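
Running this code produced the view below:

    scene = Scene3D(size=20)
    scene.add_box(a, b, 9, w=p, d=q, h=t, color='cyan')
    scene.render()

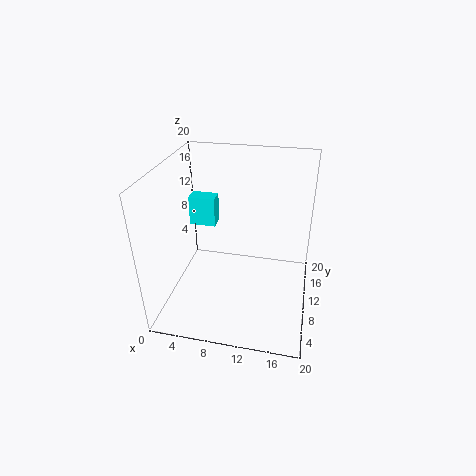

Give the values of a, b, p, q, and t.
a = 1.5; b = 14; p = 4; q = 2.5; t = 4.5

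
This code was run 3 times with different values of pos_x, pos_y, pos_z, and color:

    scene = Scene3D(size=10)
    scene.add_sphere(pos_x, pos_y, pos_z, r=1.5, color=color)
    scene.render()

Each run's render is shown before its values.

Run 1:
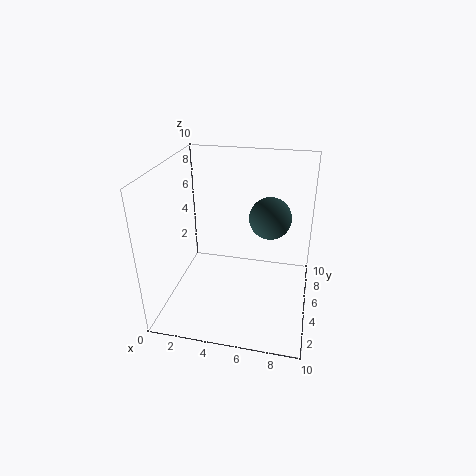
pos_x = 7, pos_y = 6.5, pos_z = 6, color = 'darkslategray'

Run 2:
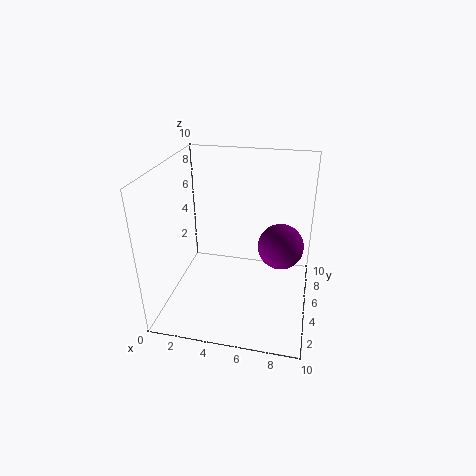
pos_x = 8, pos_y = 4.5, pos_z = 5, color = 'purple'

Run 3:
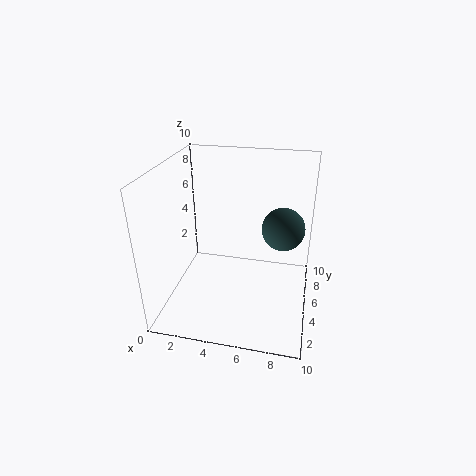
pos_x = 8, pos_y = 6, pos_z = 5.5, color = 'darkslategray'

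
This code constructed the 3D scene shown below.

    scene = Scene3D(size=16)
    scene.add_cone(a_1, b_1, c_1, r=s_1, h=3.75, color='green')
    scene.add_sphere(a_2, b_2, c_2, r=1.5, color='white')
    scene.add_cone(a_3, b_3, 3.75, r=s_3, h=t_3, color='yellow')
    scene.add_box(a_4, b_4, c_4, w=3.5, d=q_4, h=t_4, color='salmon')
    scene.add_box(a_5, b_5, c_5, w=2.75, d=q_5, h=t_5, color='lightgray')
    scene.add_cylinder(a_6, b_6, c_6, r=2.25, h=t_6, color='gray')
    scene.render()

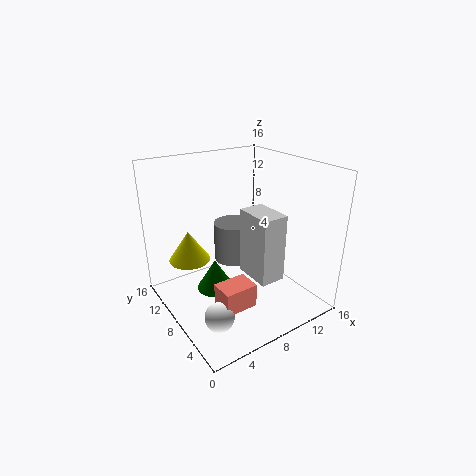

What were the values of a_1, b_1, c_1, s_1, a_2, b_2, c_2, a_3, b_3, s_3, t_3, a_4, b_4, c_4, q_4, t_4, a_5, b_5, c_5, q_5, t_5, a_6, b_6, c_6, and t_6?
a_1 = 6.5; b_1 = 10.75; c_1 = 0.5; s_1 = 2.25; a_2 = 2.75; b_2 = 3.5; c_2 = 2.5; a_3 = 4.5; b_3 = 13.5; s_3 = 2.5; t_3 = 3.75; a_4 = 3.25; b_4 = 2.75; c_4 = 2.75; q_4 = 2.5; t_4 = 2.5; a_5 = 7.75; b_5 = 3; c_5 = 4.5; q_5 = 4.25; t_5 = 7.25; a_6 = 9.25; b_6 = 11; c_6 = 3.75; t_6 = 4.75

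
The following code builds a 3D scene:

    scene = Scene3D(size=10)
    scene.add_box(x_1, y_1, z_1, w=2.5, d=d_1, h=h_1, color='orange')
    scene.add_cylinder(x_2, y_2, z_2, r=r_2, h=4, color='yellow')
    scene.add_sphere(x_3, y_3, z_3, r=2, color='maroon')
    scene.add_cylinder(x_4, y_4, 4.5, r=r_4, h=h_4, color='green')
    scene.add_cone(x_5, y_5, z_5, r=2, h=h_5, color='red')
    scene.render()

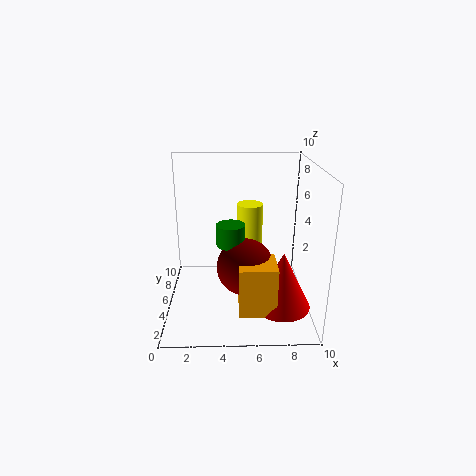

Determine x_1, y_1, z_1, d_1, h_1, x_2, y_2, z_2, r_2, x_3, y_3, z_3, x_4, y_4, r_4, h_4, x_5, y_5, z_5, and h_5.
x_1 = 5, y_1 = 2, z_1 = 0.5, d_1 = 2.5, h_1 = 3.5, x_2 = 6, y_2 = 8, z_2 = 2.5, r_2 = 1, x_3 = 5.5, y_3 = 4.5, z_3 = 3, x_4 = 4.5, y_4 = 5, r_4 = 1, h_4 = 1.5, x_5 = 8, y_5 = 3.5, z_5 = 0.5, h_5 = 4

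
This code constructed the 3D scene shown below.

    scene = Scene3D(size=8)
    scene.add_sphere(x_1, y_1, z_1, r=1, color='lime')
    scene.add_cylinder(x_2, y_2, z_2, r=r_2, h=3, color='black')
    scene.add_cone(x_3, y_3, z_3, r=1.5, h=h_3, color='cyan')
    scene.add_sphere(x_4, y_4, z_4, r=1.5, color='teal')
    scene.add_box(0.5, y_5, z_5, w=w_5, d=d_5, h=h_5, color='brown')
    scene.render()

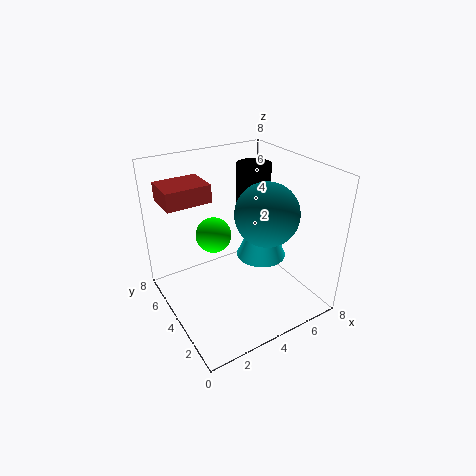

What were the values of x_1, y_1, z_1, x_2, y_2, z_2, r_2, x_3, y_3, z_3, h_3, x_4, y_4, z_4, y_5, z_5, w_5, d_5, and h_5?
x_1 = 3, y_1 = 5, z_1 = 4, x_2 = 6, y_2 = 5.5, z_2 = 4.5, r_2 = 1, x_3 = 6, y_3 = 4.5, z_3 = 2, h_3 = 3.5, x_4 = 4, y_4 = 1.5, z_4 = 6.5, y_5 = 5, z_5 = 6, w_5 = 2.5, d_5 = 2, h_5 = 1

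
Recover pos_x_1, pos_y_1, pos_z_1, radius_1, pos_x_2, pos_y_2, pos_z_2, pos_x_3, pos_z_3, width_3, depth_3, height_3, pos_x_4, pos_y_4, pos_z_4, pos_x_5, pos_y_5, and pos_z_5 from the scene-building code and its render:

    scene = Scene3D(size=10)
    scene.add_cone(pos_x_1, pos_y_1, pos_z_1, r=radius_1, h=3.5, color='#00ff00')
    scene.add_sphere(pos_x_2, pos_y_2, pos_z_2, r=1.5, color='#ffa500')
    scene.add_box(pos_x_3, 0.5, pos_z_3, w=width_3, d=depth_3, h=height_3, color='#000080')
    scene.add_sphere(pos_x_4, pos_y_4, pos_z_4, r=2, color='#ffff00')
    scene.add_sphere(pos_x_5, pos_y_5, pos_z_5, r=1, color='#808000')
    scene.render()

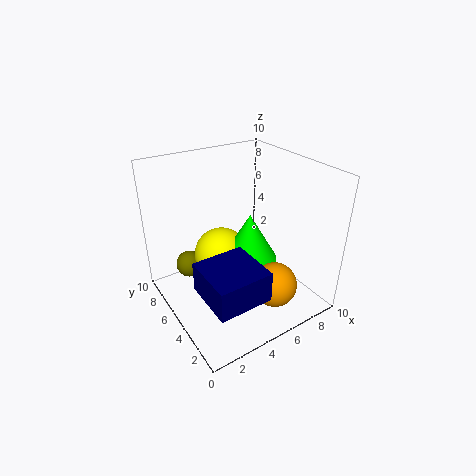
pos_x_1 = 6, pos_y_1 = 5, pos_z_1 = 3, radius_1 = 2, pos_x_2 = 6, pos_y_2 = 2, pos_z_2 = 2.5, pos_x_3 = 1, pos_z_3 = 3, width_3 = 3.5, depth_3 = 3.5, height_3 = 2, pos_x_4 = 4.5, pos_y_4 = 6.5, pos_z_4 = 3, pos_x_5 = 2.5, pos_y_5 = 8, pos_z_5 = 2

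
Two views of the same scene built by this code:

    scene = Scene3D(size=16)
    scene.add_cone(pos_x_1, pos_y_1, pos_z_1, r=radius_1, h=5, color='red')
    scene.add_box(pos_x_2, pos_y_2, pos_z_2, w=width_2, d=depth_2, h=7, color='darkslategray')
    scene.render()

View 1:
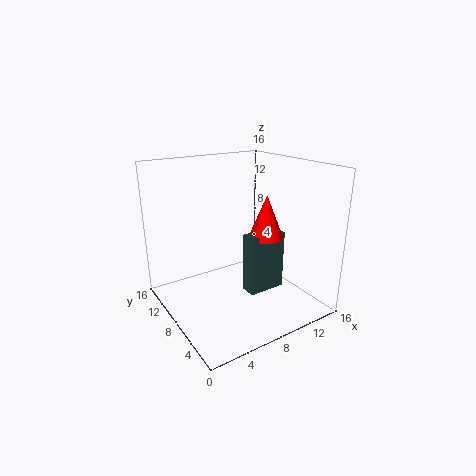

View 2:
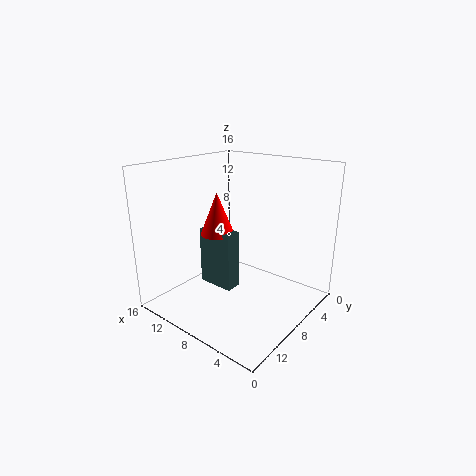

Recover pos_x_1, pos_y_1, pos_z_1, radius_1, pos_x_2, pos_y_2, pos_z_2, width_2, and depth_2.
pos_x_1 = 11.5, pos_y_1 = 7.5, pos_z_1 = 7.5, radius_1 = 2, pos_x_2 = 9, pos_y_2 = 6.5, pos_z_2 = 1, width_2 = 4.5, depth_2 = 2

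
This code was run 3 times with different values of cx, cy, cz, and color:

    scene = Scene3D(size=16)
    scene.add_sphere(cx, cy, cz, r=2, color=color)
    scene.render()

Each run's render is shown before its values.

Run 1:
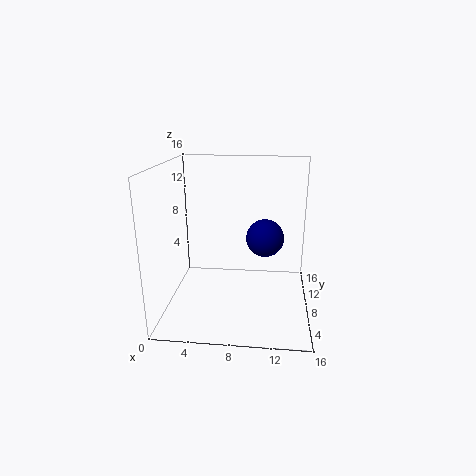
cx = 11; cy = 7; cz = 8.5; color = 'navy'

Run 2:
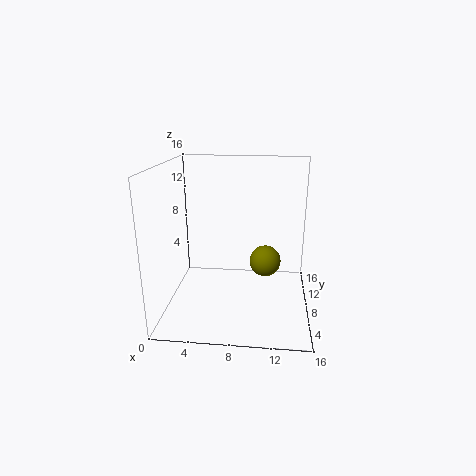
cx = 11; cy = 13; cz = 3; color = 'olive'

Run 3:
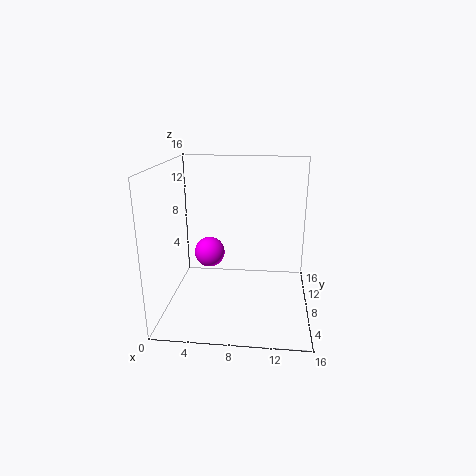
cx = 3.5; cy = 14; cz = 3.5; color = 'magenta'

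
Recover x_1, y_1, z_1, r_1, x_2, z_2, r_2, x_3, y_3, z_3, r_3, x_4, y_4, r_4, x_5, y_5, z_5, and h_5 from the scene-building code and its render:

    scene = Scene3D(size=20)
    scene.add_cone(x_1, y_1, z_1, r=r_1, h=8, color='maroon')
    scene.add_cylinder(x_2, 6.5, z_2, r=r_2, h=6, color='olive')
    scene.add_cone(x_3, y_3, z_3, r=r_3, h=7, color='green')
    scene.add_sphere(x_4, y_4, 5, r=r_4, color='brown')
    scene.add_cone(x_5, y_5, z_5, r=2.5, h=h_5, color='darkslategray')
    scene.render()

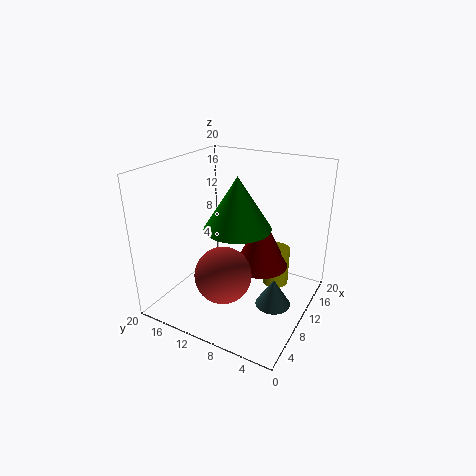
x_1 = 13.5
y_1 = 8
z_1 = 4.5
r_1 = 4
x_2 = 16
z_2 = 0.5
r_2 = 2
x_3 = 9
y_3 = 9.5
z_3 = 12
r_3 = 4.5
x_4 = 7.5
y_4 = 11
r_4 = 4
x_5 = 10.5
y_5 = 4.5
z_5 = 0.5
h_5 = 4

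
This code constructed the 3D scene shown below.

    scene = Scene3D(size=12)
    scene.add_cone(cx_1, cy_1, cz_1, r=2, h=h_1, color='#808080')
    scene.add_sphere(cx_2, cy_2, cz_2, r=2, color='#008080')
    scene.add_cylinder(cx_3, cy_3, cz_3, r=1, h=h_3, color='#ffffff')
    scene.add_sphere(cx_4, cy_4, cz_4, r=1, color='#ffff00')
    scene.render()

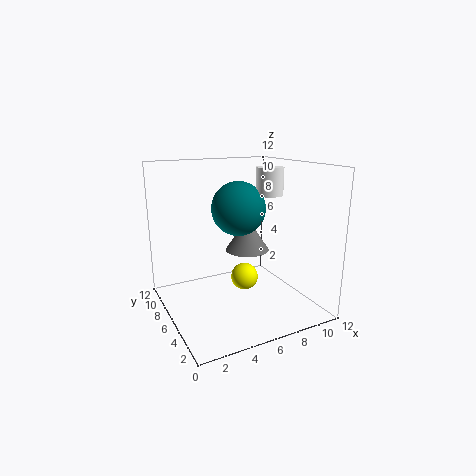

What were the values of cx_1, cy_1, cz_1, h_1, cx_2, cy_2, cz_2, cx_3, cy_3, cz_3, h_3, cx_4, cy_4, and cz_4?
cx_1 = 8; cy_1 = 8; cz_1 = 4; h_1 = 3; cx_2 = 5; cy_2 = 4; cz_2 = 9; cx_3 = 7; cy_3 = 3; cz_3 = 10; h_3 = 2; cx_4 = 5; cy_4 = 3; cz_4 = 4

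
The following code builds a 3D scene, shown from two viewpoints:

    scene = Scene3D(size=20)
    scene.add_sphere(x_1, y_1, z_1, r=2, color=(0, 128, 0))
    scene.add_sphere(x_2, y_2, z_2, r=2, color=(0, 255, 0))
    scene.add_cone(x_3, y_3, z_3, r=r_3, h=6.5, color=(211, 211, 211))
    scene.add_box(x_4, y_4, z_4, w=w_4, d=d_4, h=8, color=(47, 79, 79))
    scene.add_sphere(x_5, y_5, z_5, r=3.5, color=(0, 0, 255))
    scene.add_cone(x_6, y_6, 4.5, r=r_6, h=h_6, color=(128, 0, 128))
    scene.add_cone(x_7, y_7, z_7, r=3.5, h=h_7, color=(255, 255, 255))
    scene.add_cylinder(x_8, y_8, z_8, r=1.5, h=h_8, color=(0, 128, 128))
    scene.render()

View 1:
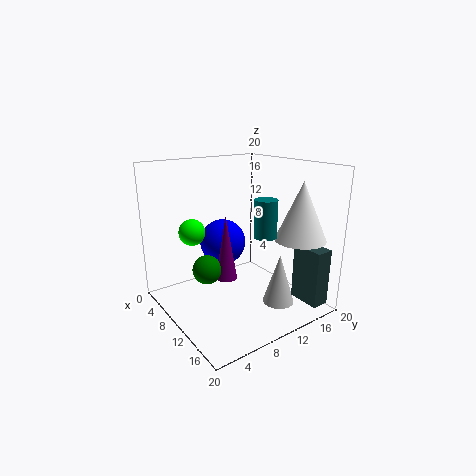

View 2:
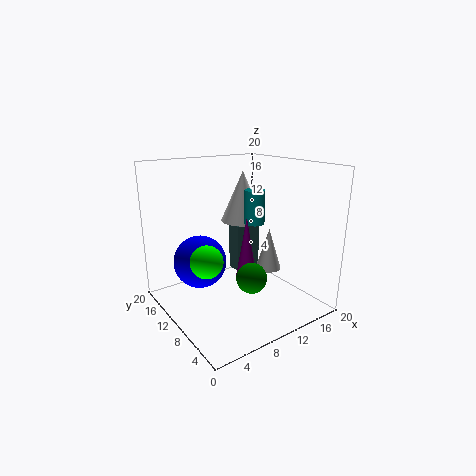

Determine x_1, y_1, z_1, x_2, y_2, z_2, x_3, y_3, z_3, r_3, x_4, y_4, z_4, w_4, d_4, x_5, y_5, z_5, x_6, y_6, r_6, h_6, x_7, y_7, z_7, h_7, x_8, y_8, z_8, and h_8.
x_1 = 9; y_1 = 5.5; z_1 = 6; x_2 = 3; y_2 = 6.5; z_2 = 9.5; x_3 = 17; y_3 = 11.5; z_3 = 3; r_3 = 2; x_4 = 14.5; y_4 = 16.5; z_4 = 1; w_4 = 4.5; d_4 = 2.5; x_5 = 4.5; y_5 = 11; z_5 = 7.5; x_6 = 10; y_6 = 8; r_6 = 1.5; h_6 = 9; x_7 = 15.5; y_7 = 16.5; z_7 = 10; h_7 = 8; x_8 = 14; y_8 = 11.5; z_8 = 11; h_8 = 5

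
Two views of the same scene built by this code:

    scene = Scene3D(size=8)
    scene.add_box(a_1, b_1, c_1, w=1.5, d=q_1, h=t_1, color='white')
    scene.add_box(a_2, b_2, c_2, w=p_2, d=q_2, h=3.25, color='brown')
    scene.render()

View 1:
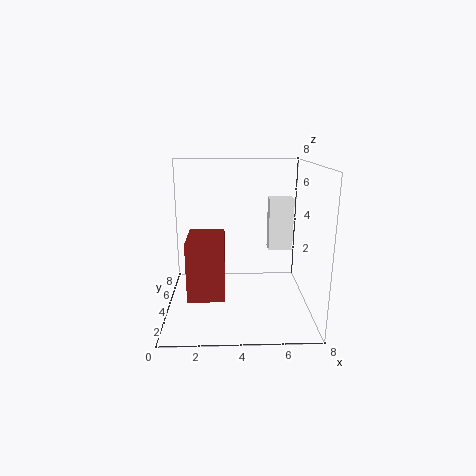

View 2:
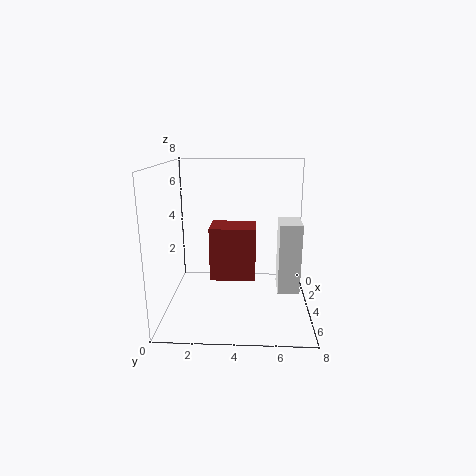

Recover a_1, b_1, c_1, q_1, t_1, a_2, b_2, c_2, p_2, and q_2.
a_1 = 6, b_1 = 6, c_1 = 2.5, q_1 = 1, t_1 = 3.25, a_2 = 1.25, b_2 = 2.25, c_2 = 1, p_2 = 2, q_2 = 2.75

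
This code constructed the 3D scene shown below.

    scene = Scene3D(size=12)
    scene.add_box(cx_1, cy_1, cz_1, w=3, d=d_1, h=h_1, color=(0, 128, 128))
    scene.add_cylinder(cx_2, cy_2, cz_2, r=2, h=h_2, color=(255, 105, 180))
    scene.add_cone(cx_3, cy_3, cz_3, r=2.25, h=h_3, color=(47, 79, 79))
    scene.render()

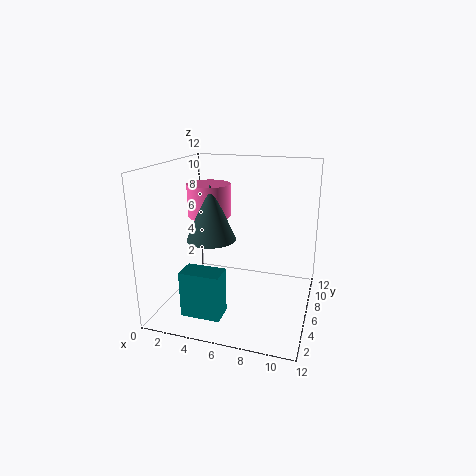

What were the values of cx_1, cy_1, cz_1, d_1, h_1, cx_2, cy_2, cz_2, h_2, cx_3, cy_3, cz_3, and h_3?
cx_1 = 3.25, cy_1 = 0.5, cz_1 = 1.5, d_1 = 1.75, h_1 = 3.5, cx_2 = 2.25, cy_2 = 9, cz_2 = 6.75, h_2 = 3, cx_3 = 3, cy_3 = 7.5, cz_3 = 5, h_3 = 5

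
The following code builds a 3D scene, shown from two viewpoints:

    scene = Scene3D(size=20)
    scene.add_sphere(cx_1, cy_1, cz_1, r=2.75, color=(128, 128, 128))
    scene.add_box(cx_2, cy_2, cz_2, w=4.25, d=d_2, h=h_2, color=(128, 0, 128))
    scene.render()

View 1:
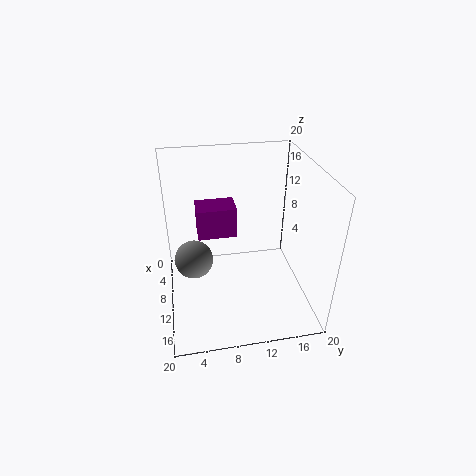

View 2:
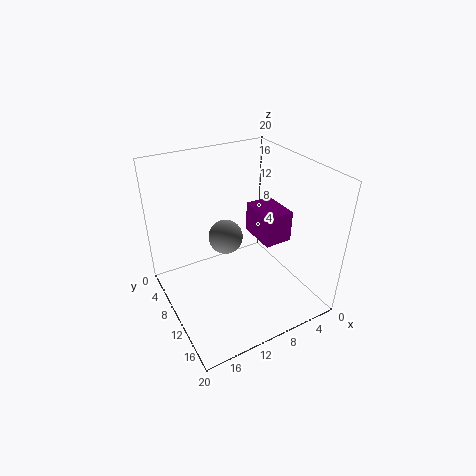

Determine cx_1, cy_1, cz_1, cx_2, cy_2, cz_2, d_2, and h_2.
cx_1 = 8.75, cy_1 = 3.75, cz_1 = 6.25, cx_2 = 1.25, cy_2 = 4.75, cz_2 = 7.25, d_2 = 6, h_2 = 4.75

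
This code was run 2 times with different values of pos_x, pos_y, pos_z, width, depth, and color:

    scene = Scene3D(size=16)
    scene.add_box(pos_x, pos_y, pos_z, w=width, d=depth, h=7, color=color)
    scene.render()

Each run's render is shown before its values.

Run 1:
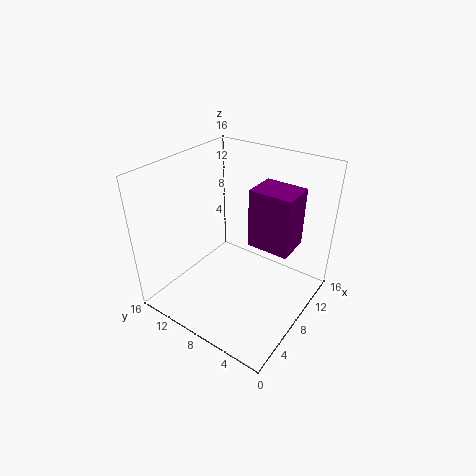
pos_x = 10; pos_y = 3; pos_z = 6; width = 4; depth = 5; color = 'purple'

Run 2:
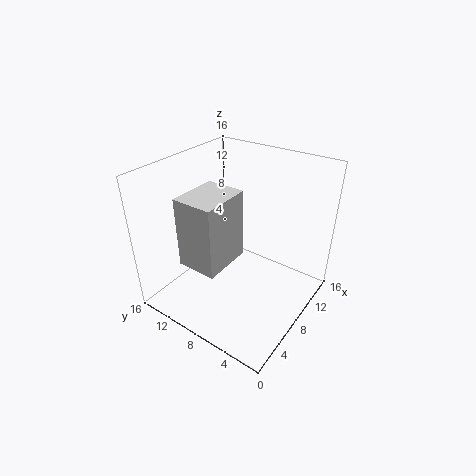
pos_x = 1; pos_y = 6; pos_z = 8; width = 5; depth = 4; color = 'lightgray'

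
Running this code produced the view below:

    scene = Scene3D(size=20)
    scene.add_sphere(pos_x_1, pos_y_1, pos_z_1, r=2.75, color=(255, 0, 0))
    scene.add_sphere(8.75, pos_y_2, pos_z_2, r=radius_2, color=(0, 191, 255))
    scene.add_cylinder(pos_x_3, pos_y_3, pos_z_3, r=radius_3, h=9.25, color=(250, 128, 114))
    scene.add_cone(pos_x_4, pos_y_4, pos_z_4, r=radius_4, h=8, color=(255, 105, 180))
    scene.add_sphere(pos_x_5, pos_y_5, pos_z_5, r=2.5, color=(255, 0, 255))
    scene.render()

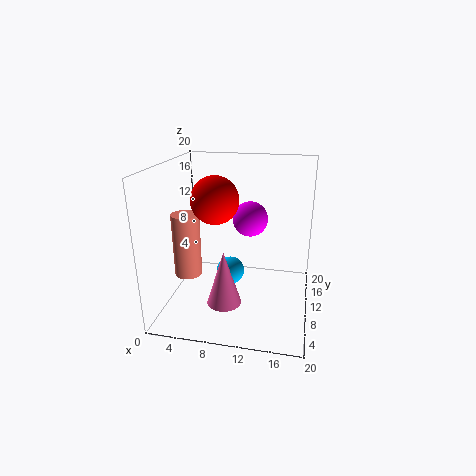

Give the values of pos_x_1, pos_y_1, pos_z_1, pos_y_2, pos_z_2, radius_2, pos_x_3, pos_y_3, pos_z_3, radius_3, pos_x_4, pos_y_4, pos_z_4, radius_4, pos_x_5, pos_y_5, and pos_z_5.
pos_x_1 = 8.75
pos_y_1 = 3.5
pos_z_1 = 17.25
pos_y_2 = 10.5
pos_z_2 = 4.5
radius_2 = 2
pos_x_3 = 2.5
pos_y_3 = 9.75
pos_z_3 = 3.75
radius_3 = 2
pos_x_4 = 8.25
pos_y_4 = 8.5
pos_z_4 = 0.25
radius_4 = 2.5
pos_x_5 = 11.25
pos_y_5 = 12.5
pos_z_5 = 12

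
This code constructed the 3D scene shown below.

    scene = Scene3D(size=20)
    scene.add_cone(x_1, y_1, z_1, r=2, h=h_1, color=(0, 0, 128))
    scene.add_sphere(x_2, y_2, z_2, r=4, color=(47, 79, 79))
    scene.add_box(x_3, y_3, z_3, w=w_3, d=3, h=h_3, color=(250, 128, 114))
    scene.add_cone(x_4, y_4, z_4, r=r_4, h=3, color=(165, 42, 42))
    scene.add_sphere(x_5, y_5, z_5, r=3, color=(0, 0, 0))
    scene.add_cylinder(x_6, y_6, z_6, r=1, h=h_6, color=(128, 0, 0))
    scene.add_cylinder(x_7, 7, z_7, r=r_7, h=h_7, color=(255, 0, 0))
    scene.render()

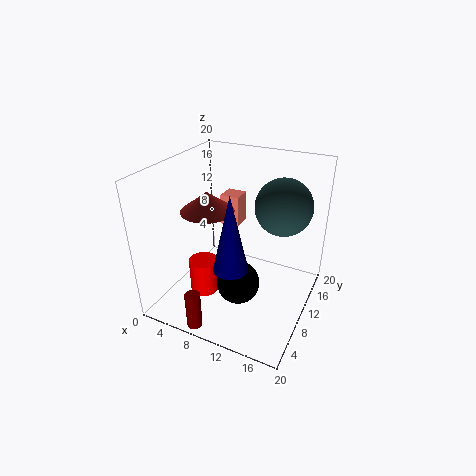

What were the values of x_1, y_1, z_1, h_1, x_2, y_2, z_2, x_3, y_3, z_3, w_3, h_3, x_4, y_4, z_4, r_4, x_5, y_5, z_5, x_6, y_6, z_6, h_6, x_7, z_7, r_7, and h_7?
x_1 = 13; y_1 = 2; z_1 = 11; h_1 = 9; x_2 = 15; y_2 = 14; z_2 = 14; x_3 = 4; y_3 = 16; z_3 = 8; w_3 = 3; h_3 = 5; x_4 = 4; y_4 = 12; z_4 = 12; r_4 = 4; x_5 = 11; y_5 = 8; z_5 = 4; x_6 = 8; y_6 = 1; z_6 = 1; h_6 = 5; x_7 = 6; z_7 = 2; r_7 = 2; h_7 = 5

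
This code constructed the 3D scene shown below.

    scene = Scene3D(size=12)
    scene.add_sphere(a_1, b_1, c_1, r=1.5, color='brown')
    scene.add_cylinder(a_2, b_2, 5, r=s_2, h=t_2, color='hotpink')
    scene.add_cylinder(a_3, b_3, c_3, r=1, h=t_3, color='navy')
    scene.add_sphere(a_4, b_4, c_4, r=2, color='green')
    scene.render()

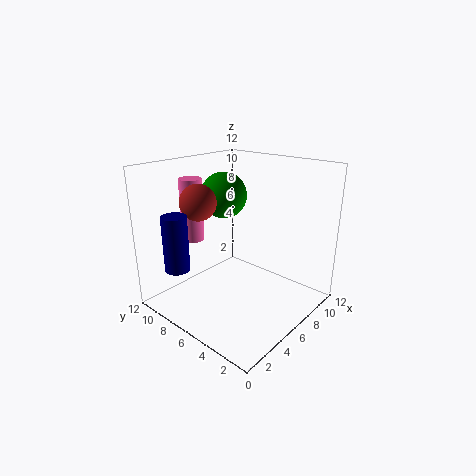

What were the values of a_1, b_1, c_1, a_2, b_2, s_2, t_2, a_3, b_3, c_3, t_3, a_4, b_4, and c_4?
a_1 = 4, b_1 = 8.5, c_1 = 9, a_2 = 5, b_2 = 10.5, s_2 = 1, t_2 = 5.5, a_3 = 1.5, b_3 = 8.5, c_3 = 4, t_3 = 4.5, a_4 = 7, b_4 = 8.5, c_4 = 9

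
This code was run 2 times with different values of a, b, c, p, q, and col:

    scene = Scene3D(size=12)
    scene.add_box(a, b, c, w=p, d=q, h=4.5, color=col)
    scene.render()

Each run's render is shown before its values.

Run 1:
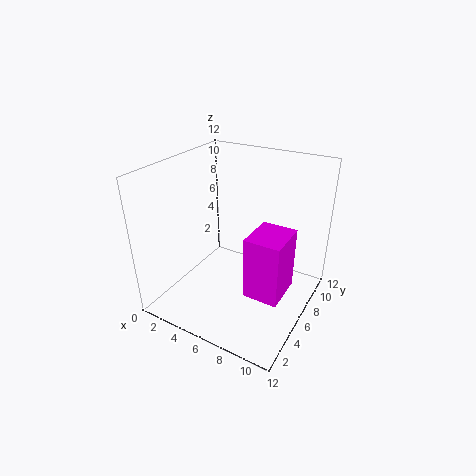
a = 9, b = 1.5, c = 4.5, p = 2.5, q = 3, col = 'magenta'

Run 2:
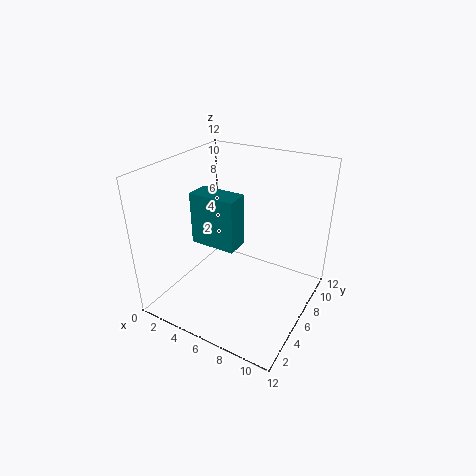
a = 2, b = 5, c = 5, p = 4, q = 2, col = 'teal'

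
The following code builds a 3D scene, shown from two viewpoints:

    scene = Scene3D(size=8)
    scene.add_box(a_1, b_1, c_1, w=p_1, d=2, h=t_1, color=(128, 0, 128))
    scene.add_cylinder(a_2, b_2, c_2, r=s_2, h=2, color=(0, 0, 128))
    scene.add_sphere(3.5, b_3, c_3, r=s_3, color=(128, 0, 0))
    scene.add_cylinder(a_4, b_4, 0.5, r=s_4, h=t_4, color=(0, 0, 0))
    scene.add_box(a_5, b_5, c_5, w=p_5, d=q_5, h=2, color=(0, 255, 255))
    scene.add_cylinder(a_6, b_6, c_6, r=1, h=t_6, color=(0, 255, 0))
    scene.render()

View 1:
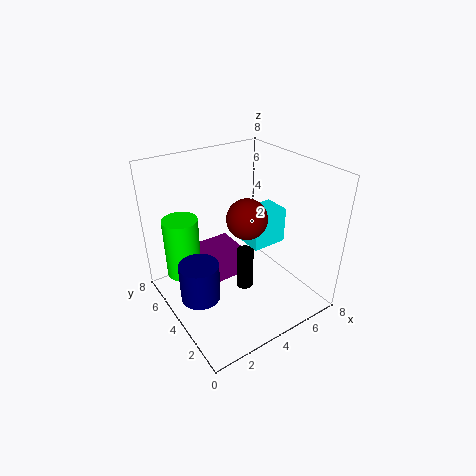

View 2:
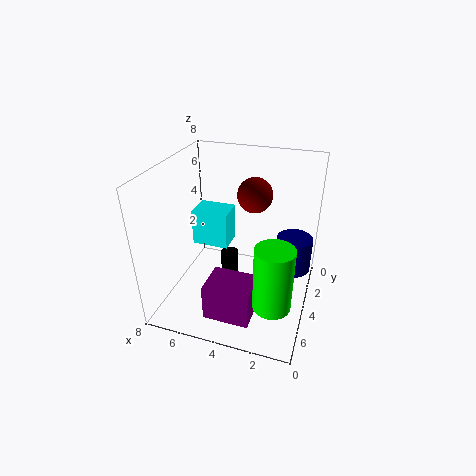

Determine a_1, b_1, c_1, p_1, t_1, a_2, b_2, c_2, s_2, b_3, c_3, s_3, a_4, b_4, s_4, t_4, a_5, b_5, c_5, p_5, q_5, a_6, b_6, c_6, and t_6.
a_1 = 2.5
b_1 = 5
c_1 = 0.5
p_1 = 2.5
t_1 = 2
a_2 = 1
b_2 = 3
c_2 = 2
s_2 = 1
b_3 = 2.5
c_3 = 6
s_3 = 1
a_4 = 4.5
b_4 = 4
s_4 = 0.5
t_4 = 2.5
a_5 = 4.5
b_5 = 3
c_5 = 3.5
p_5 = 2
q_5 = 1.5
a_6 = 1.5
b_6 = 6
c_6 = 1.5
t_6 = 3.5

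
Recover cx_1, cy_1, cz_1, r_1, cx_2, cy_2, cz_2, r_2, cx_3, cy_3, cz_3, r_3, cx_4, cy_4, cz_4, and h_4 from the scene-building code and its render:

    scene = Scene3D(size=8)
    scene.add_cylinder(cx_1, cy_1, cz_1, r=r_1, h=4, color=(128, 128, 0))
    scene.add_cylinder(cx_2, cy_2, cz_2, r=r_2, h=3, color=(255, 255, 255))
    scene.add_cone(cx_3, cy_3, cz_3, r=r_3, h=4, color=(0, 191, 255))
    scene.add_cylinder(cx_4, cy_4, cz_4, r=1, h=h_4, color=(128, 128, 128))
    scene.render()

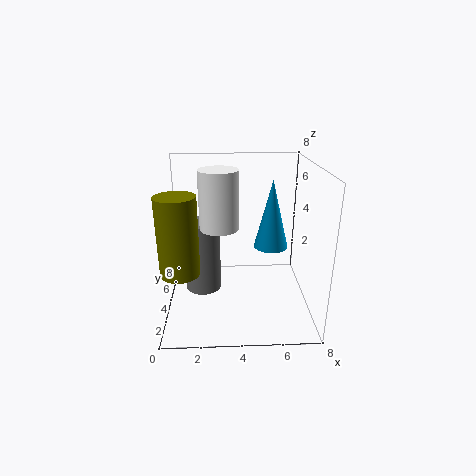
cx_1 = 1; cy_1 = 2; cz_1 = 3; r_1 = 1; cx_2 = 3; cy_2 = 3; cz_2 = 5; r_2 = 1; cx_3 = 6; cy_3 = 5; cz_3 = 3; r_3 = 1; cx_4 = 2; cy_4 = 4; cz_4 = 1; h_4 = 4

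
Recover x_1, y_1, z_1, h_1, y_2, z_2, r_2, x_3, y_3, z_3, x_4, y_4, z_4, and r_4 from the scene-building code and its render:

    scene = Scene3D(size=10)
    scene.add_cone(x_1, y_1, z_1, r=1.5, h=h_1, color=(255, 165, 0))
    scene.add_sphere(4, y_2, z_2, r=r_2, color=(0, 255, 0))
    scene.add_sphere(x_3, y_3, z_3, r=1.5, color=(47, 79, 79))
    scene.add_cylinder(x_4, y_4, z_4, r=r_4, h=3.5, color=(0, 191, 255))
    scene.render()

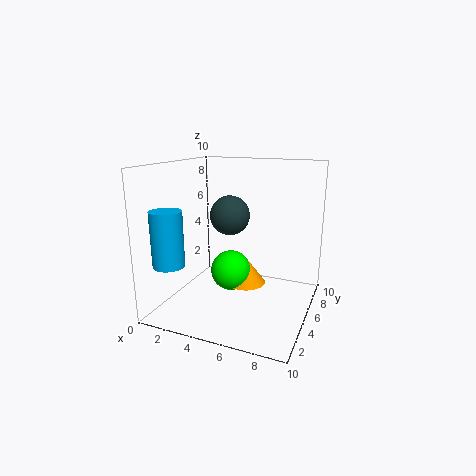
x_1 = 5, y_1 = 6.5, z_1 = 1, h_1 = 2, y_2 = 6, z_2 = 2, r_2 = 1.5, x_3 = 3.5, y_3 = 7, z_3 = 6, x_4 = 2, y_4 = 1, z_4 = 4, r_4 = 1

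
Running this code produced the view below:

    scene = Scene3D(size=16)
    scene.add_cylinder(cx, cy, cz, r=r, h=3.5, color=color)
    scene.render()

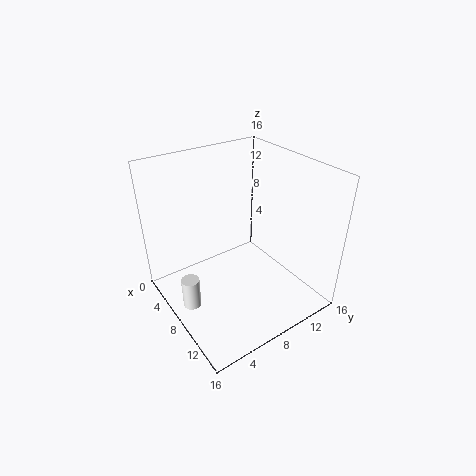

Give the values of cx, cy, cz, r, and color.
cx = 7.5
cy = 2
cz = 1
r = 1
color = 'white'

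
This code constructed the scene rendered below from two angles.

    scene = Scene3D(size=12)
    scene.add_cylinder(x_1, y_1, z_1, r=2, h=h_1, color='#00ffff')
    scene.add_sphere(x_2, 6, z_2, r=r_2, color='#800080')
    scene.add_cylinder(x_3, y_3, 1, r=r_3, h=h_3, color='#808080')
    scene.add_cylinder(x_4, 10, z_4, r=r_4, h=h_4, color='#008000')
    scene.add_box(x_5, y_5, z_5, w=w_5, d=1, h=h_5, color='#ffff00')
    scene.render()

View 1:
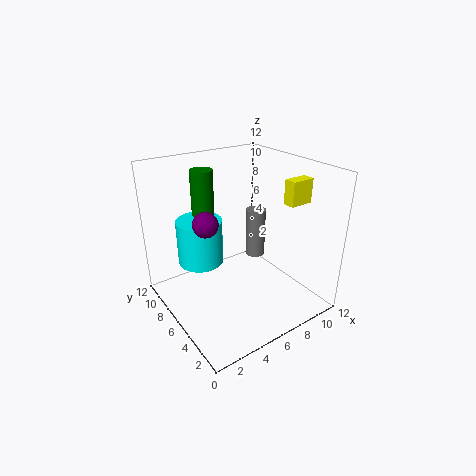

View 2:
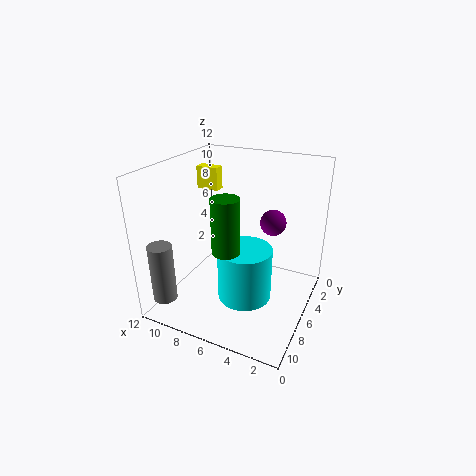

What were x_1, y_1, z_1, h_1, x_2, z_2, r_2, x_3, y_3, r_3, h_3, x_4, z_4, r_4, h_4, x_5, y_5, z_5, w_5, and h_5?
x_1 = 4, y_1 = 9, z_1 = 3, h_1 = 4, x_2 = 3, z_2 = 8, r_2 = 1, x_3 = 11, y_3 = 10, r_3 = 1, h_3 = 5, x_4 = 5, z_4 = 7, r_4 = 1, h_4 = 4, x_5 = 9, y_5 = 3, z_5 = 9, w_5 = 2, h_5 = 2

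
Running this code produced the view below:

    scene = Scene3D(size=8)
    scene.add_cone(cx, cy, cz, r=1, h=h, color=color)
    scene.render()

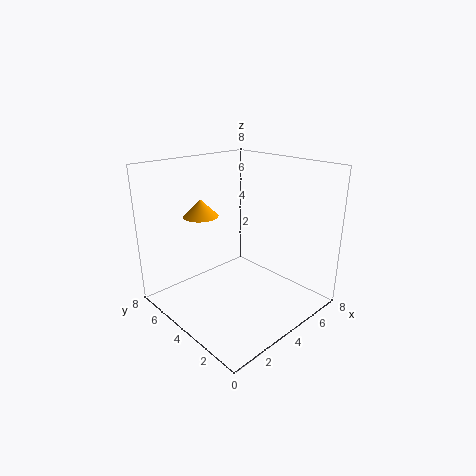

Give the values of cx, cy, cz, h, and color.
cx = 3, cy = 6, cz = 5, h = 1, color = 'orange'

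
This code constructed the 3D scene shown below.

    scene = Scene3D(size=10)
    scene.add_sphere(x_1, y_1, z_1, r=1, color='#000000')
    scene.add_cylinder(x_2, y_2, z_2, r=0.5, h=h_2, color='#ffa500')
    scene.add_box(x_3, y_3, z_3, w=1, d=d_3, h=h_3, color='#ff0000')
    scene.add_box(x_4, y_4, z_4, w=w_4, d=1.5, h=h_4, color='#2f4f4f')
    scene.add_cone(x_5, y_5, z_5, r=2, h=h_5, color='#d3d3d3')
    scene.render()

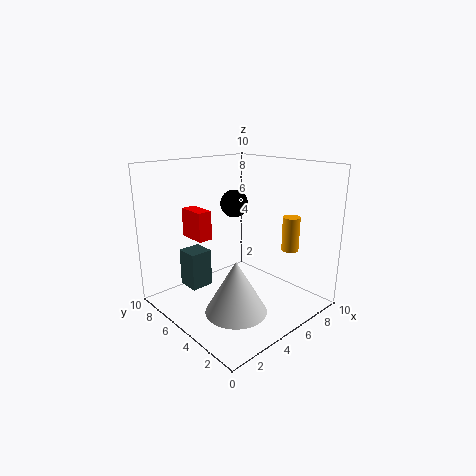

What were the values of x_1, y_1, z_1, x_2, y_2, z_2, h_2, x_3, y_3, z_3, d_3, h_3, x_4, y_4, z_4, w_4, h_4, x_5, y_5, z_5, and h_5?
x_1 = 6
y_1 = 6.5
z_1 = 7
x_2 = 5
y_2 = 0.5
z_2 = 5.5
h_2 = 2
x_3 = 2.5
y_3 = 6
z_3 = 5
d_3 = 2
h_3 = 2
x_4 = 1.5
y_4 = 5.5
z_4 = 2
w_4 = 1.5
h_4 = 2.5
x_5 = 3
y_5 = 3
z_5 = 1
h_5 = 3.5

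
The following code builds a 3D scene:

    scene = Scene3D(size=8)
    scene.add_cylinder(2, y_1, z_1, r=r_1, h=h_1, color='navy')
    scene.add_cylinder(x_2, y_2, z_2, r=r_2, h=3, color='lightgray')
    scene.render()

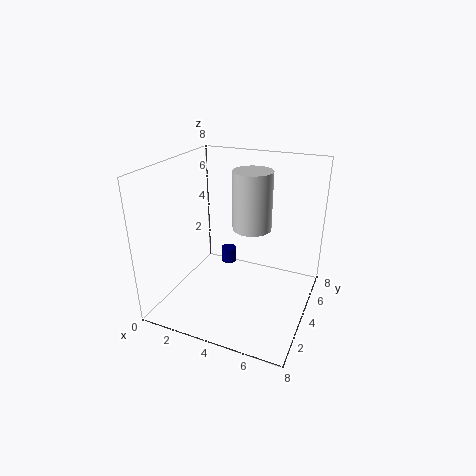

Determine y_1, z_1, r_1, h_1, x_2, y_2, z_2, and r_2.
y_1 = 7
z_1 = 0.5
r_1 = 0.5
h_1 = 1
x_2 = 5
y_2 = 3.5
z_2 = 5
r_2 = 1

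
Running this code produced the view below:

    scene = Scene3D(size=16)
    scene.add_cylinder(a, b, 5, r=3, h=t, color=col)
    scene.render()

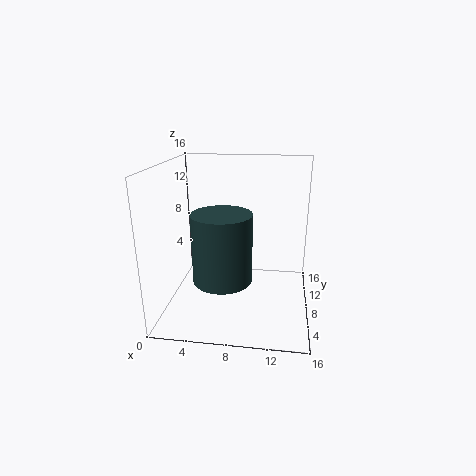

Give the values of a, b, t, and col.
a = 7
b = 4
t = 7
col = 'darkslategray'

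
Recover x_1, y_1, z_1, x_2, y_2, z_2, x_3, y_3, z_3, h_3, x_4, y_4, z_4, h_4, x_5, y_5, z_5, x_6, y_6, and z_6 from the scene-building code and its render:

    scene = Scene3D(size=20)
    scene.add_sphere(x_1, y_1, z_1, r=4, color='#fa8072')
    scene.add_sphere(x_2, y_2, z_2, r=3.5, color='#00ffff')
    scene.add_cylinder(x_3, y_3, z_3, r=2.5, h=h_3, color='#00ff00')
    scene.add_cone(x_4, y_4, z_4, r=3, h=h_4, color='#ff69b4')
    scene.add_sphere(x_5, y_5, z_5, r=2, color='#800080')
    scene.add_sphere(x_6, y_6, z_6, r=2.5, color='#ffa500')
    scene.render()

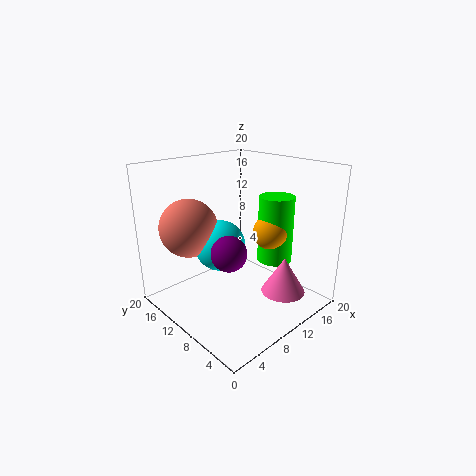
x_1 = 5, y_1 = 14.5, z_1 = 11.5, x_2 = 8, y_2 = 11.5, z_2 = 9, x_3 = 15, y_3 = 7.5, z_3 = 6, h_3 = 9.5, x_4 = 13, y_4 = 4, z_4 = 3, h_4 = 5, x_5 = 3, y_5 = 4, z_5 = 12, x_6 = 14, y_6 = 7.5, z_6 = 10.5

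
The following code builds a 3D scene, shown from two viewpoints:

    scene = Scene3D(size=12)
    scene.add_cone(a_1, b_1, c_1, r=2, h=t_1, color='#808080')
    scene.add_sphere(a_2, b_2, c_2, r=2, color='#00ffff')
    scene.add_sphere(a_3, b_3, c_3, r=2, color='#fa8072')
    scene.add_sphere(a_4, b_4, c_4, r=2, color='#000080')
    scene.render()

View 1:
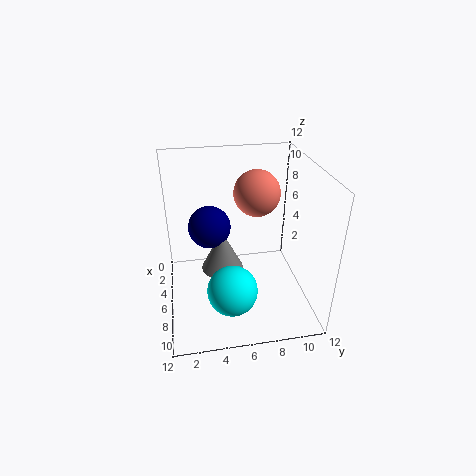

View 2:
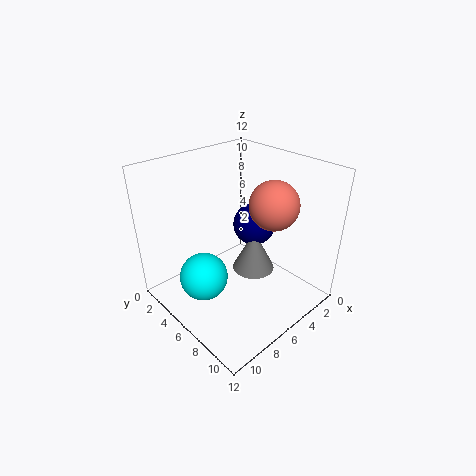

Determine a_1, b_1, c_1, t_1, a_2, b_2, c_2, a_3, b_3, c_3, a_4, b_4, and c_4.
a_1 = 3; b_1 = 5; c_1 = 1; t_1 = 4; a_2 = 9; b_2 = 5; c_2 = 3; a_3 = 4; b_3 = 8; c_3 = 9; a_4 = 2; b_4 = 4; c_4 = 5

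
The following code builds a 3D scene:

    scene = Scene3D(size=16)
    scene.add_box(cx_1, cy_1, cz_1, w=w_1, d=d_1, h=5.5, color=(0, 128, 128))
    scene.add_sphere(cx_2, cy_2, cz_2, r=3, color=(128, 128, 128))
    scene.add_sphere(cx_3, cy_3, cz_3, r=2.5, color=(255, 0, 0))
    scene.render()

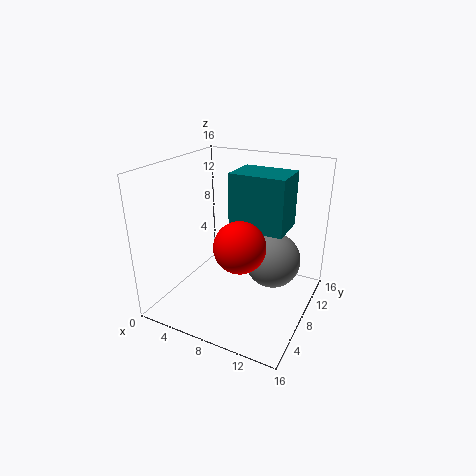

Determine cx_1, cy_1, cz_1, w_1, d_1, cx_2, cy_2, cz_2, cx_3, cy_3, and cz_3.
cx_1 = 8.5
cy_1 = 5
cz_1 = 10.5
w_1 = 5.5
d_1 = 4
cx_2 = 12
cy_2 = 8.5
cz_2 = 6
cx_3 = 10.5
cy_3 = 3.5
cz_3 = 9.5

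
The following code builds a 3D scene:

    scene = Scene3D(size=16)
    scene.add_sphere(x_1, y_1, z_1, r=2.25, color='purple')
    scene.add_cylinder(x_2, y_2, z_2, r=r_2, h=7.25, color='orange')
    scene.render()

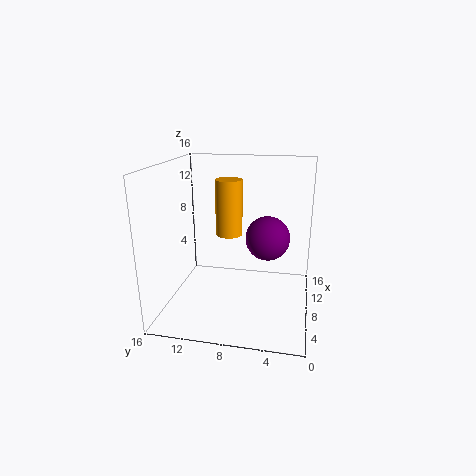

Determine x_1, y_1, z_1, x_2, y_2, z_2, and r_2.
x_1 = 6, y_1 = 4.5, z_1 = 9, x_2 = 14.25, y_2 = 10.5, z_2 = 6, r_2 = 1.75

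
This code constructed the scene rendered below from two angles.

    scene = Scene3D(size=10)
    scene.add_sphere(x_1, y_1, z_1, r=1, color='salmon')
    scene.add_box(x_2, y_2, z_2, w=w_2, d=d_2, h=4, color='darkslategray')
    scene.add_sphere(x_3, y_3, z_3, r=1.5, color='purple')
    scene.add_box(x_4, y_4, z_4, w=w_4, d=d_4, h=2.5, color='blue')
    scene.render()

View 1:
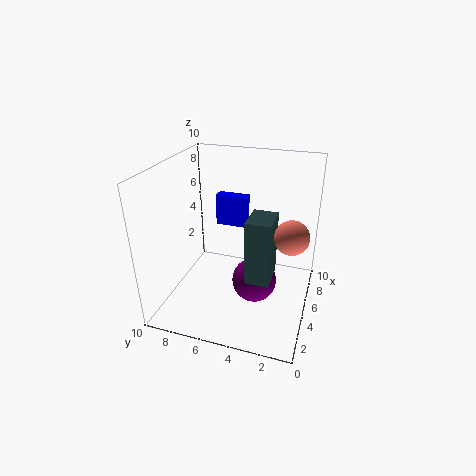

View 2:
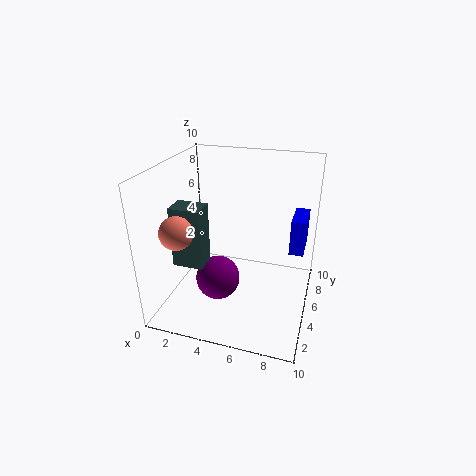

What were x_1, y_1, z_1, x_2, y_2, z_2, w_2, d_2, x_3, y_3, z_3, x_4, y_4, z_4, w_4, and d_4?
x_1 = 2.5, y_1 = 1, z_1 = 7, x_2 = 1.5, y_2 = 2, z_2 = 4, w_2 = 2, d_2 = 1.5, x_3 = 4, y_3 = 3.5, z_3 = 2.5, x_4 = 8.5, y_4 = 5.5, z_4 = 4, w_4 = 1, d_4 = 2.5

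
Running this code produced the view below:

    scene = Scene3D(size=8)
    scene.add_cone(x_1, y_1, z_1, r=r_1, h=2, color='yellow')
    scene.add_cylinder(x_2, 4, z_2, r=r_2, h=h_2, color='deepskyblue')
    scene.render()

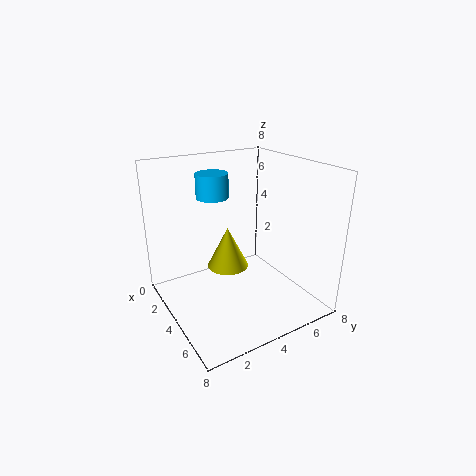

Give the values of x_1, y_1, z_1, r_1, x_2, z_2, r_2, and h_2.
x_1 = 5.5; y_1 = 2.5; z_1 = 3.5; r_1 = 1; x_2 = 1; z_2 = 5.5; r_2 = 1; h_2 = 1.5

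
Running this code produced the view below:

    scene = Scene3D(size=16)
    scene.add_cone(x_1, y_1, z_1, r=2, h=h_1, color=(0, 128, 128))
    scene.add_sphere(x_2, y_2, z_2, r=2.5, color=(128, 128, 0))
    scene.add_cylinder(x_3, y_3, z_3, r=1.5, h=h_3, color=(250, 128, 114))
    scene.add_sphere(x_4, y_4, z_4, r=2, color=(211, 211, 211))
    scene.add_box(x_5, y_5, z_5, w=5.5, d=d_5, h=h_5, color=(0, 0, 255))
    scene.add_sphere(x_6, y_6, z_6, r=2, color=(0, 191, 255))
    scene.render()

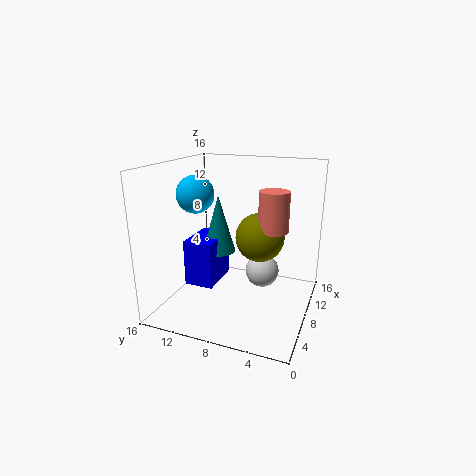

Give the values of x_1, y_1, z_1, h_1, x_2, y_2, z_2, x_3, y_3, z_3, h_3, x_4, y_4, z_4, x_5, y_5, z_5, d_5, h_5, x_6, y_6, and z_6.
x_1 = 10.5
y_1 = 11.5
z_1 = 5
h_1 = 7
x_2 = 6.5
y_2 = 5
z_2 = 9
x_3 = 6
y_3 = 3.5
z_3 = 10
h_3 = 4
x_4 = 11
y_4 = 6
z_4 = 3
x_5 = 7
y_5 = 11
z_5 = 1.5
d_5 = 3.5
h_5 = 5.5
x_6 = 6
y_6 = 12
z_6 = 13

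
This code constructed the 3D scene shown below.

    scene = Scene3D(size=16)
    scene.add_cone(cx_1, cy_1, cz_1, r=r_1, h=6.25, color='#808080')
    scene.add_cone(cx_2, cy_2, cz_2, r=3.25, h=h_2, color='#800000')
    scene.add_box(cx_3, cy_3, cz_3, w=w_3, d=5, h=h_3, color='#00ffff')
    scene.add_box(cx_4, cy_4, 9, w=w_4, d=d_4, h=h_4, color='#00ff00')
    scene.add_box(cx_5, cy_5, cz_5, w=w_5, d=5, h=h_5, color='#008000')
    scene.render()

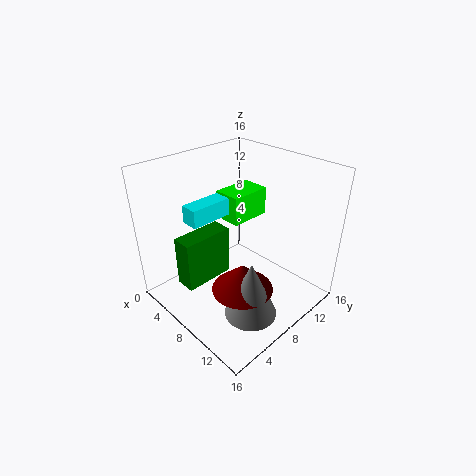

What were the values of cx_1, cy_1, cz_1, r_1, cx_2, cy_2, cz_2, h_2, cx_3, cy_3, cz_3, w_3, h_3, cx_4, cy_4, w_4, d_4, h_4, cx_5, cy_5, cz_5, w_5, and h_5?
cx_1 = 12.5
cy_1 = 5.5
cz_1 = 1.75
r_1 = 2.75
cx_2 = 11
cy_2 = 5.75
cz_2 = 4
h_2 = 3
cx_3 = 4
cy_3 = 3.75
cz_3 = 10
w_3 = 2
h_3 = 2
cx_4 = 4
cy_4 = 8.5
w_4 = 3.25
d_4 = 4.75
h_4 = 3.25
cx_5 = 7.5
cy_5 = 0.25
cz_5 = 6
w_5 = 2
h_5 = 5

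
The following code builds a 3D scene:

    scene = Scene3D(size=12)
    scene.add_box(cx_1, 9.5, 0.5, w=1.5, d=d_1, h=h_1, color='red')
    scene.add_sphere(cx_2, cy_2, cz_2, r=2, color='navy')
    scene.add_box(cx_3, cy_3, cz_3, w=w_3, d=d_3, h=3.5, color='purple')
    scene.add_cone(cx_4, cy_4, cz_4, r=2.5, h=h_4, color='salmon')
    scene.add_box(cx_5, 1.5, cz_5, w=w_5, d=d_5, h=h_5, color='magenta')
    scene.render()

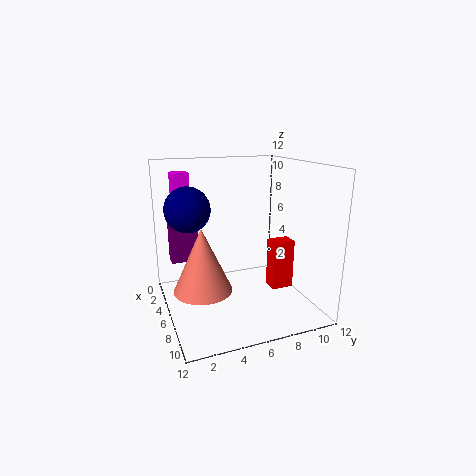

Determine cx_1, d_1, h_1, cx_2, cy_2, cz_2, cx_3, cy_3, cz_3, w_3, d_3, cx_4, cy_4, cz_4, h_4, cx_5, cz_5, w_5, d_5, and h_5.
cx_1 = 4.5
d_1 = 2
h_1 = 4.5
cx_2 = 3
cy_2 = 2.5
cz_2 = 8
cx_3 = 1
cy_3 = 1
cz_3 = 3
w_3 = 1.5
d_3 = 2.5
cx_4 = 5.5
cy_4 = 3
cz_4 = 1.5
h_4 = 5.5
cx_5 = 0.5
cz_5 = 8
w_5 = 1.5
d_5 = 1.5
h_5 = 3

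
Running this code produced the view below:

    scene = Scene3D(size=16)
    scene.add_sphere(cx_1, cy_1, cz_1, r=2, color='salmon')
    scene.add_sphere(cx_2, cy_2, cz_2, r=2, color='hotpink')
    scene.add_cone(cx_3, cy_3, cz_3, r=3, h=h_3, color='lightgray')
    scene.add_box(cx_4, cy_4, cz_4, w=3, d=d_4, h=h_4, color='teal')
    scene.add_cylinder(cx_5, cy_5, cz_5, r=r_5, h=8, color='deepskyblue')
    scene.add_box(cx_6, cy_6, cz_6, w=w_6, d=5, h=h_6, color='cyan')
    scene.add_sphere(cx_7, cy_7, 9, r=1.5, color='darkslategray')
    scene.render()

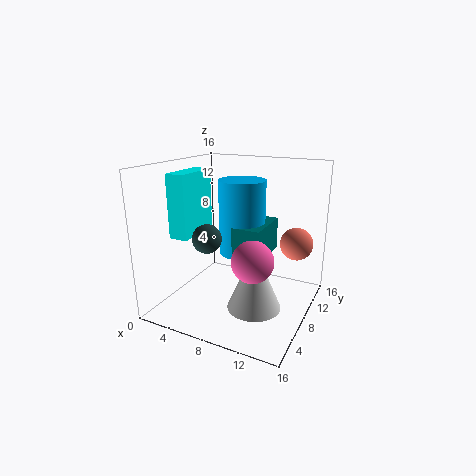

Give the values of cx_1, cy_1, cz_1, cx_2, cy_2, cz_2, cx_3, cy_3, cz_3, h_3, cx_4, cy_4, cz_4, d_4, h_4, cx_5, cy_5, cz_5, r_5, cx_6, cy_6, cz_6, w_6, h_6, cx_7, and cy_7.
cx_1 = 13, cy_1 = 14, cz_1 = 6, cx_2 = 12, cy_2 = 3, cz_2 = 8, cx_3 = 10.5, cy_3 = 7, cz_3 = 0.5, h_3 = 7, cx_4 = 8.5, cy_4 = 5.5, cz_4 = 6.5, d_4 = 5.5, h_4 = 3.5, cx_5 = 8.5, cy_5 = 8, cz_5 = 6.5, r_5 = 2.5, cx_6 = 3, cy_6 = 2.5, cz_6 = 9, w_6 = 2, h_6 = 6.5, cx_7 = 6.5, cy_7 = 4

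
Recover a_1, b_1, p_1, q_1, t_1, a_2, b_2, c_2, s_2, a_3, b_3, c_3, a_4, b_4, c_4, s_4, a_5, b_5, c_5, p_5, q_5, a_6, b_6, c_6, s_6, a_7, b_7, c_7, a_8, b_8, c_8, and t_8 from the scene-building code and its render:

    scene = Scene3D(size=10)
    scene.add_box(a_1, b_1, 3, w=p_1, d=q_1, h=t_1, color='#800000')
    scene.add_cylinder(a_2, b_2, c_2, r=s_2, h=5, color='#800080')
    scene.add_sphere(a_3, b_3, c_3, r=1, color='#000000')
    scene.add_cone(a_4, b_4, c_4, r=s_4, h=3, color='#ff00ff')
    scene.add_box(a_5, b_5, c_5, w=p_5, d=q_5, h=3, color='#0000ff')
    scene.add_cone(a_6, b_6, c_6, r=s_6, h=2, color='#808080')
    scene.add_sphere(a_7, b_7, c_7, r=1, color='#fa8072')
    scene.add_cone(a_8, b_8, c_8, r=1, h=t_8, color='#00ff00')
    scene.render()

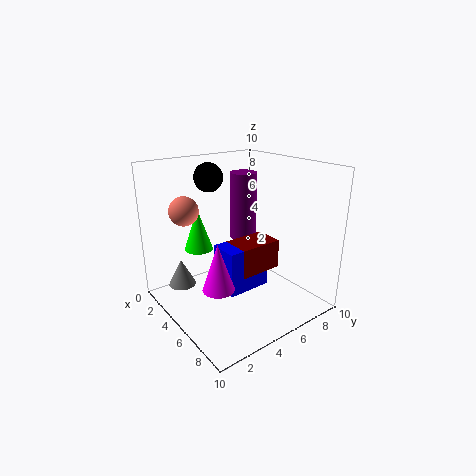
a_1 = 5
b_1 = 4
p_1 = 2
q_1 = 3
t_1 = 2
a_2 = 3
b_2 = 7
c_2 = 4
s_2 = 1
a_3 = 3
b_3 = 4
c_3 = 9
a_4 = 7
b_4 = 2
c_4 = 3
s_4 = 1
a_5 = 5
b_5 = 3
c_5 = 2
p_5 = 2
q_5 = 3
a_6 = 2
b_6 = 2
c_6 = 1
s_6 = 1
a_7 = 3
b_7 = 2
c_7 = 7
a_8 = 3
b_8 = 3
c_8 = 4
t_8 = 3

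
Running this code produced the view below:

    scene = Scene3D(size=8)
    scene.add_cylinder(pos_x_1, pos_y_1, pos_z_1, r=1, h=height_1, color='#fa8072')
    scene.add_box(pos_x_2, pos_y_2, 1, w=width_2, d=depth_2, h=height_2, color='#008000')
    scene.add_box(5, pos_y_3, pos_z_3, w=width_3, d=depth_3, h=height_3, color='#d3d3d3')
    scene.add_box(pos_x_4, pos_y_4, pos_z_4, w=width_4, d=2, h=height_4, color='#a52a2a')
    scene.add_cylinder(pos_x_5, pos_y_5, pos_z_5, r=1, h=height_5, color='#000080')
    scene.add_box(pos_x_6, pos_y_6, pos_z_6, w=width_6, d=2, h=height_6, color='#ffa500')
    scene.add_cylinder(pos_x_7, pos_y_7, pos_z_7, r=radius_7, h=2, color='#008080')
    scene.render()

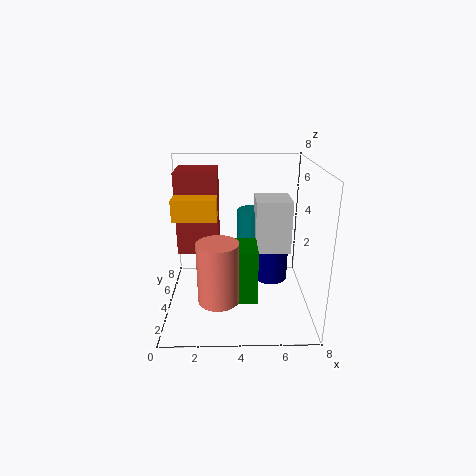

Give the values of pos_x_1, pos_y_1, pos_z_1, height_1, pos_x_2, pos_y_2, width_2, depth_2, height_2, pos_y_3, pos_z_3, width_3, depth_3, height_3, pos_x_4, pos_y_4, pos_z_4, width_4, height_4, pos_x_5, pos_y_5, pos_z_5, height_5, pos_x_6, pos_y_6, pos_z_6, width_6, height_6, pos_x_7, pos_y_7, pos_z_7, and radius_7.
pos_x_1 = 3; pos_y_1 = 1; pos_z_1 = 2; height_1 = 3; pos_x_2 = 3; pos_y_2 = 2; width_2 = 2; depth_2 = 2; height_2 = 3; pos_y_3 = 4; pos_z_3 = 3; width_3 = 2; depth_3 = 2; height_3 = 3; pos_x_4 = 1; pos_y_4 = 2; pos_z_4 = 4; width_4 = 2; height_4 = 4; pos_x_5 = 6; pos_y_5 = 5; pos_z_5 = 1; height_5 = 3; pos_x_6 = 1; pos_y_6 = 1; pos_z_6 = 6; width_6 = 2; height_6 = 1; pos_x_7 = 5; pos_y_7 = 6; pos_z_7 = 3; radius_7 = 1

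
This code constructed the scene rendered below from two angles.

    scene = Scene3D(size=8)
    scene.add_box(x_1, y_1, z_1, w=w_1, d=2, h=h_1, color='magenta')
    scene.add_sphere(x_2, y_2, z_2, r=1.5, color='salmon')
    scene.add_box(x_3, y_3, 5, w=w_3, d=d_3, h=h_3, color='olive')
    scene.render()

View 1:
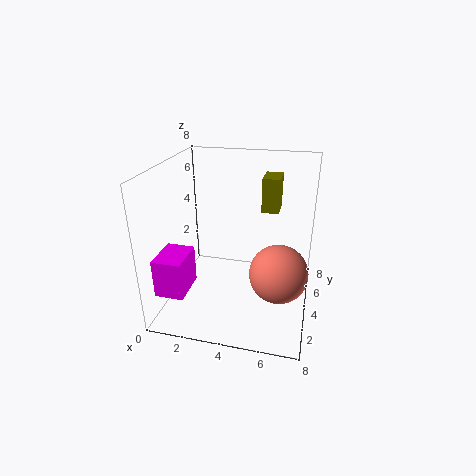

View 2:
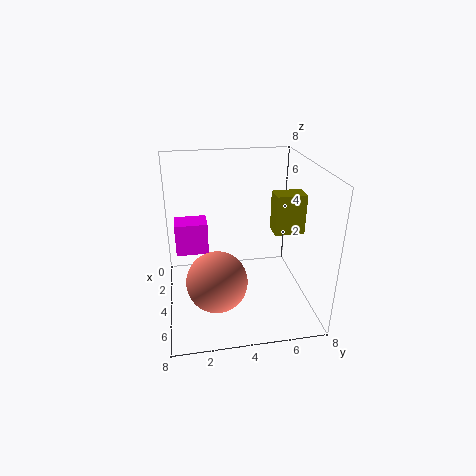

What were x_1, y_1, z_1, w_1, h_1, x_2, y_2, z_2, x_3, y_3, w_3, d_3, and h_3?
x_1 = 0.5, y_1 = 0.5, z_1 = 2, w_1 = 1.5, h_1 = 2, x_2 = 6.5, y_2 = 2.5, z_2 = 3, x_3 = 5, y_3 = 5.5, w_3 = 1, d_3 = 1.5, h_3 = 2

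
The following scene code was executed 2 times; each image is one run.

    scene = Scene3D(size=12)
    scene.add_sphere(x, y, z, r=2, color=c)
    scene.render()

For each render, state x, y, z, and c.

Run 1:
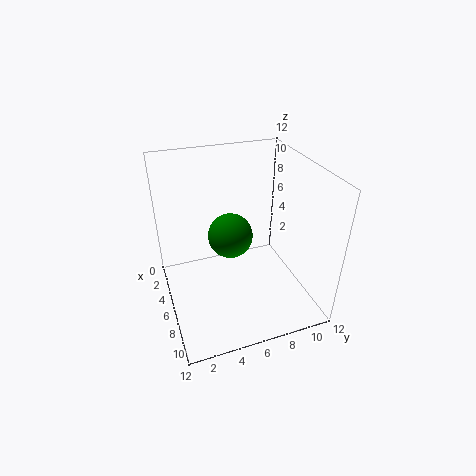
x = 4, y = 6, z = 5, c = 'green'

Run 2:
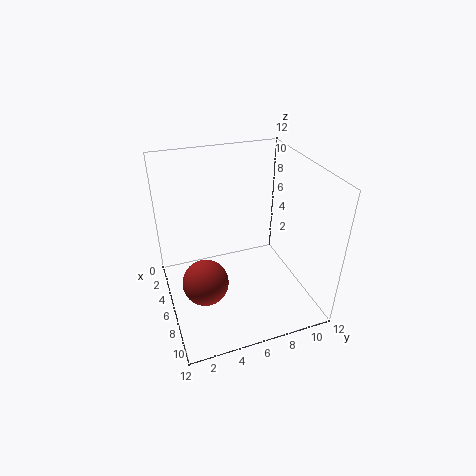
x = 6, y = 3, z = 2, c = 'brown'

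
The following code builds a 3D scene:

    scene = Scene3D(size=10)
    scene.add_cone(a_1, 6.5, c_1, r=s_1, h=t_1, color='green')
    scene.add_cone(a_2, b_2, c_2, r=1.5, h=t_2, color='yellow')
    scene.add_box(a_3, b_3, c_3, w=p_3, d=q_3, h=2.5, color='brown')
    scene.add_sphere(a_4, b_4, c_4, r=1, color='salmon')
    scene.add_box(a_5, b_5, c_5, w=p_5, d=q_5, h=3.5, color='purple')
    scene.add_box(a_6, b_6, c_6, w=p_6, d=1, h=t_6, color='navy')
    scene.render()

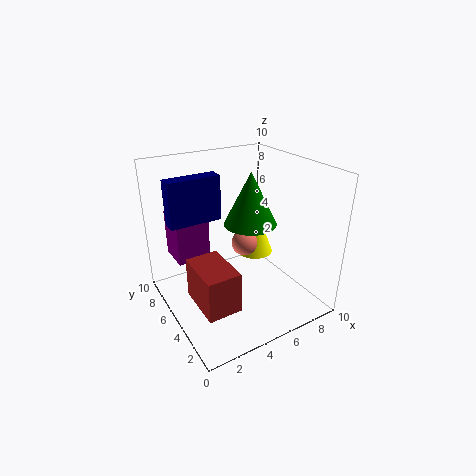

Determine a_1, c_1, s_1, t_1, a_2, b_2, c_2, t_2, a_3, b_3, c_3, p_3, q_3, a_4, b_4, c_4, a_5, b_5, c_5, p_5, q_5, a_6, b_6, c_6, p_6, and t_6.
a_1 = 7; c_1 = 5; s_1 = 2; t_1 = 4; a_2 = 8.5; b_2 = 8; c_2 = 1.5; t_2 = 4; a_3 = 0.5; b_3 = 0.5; c_3 = 3; p_3 = 2; q_3 = 3; a_4 = 6.5; b_4 = 6.5; c_4 = 3.5; a_5 = 1.5; b_5 = 7.5; c_5 = 2.5; p_5 = 2.5; q_5 = 2.5; a_6 = 0.5; b_6 = 5.5; c_6 = 6.5; p_6 = 3.5; t_6 = 3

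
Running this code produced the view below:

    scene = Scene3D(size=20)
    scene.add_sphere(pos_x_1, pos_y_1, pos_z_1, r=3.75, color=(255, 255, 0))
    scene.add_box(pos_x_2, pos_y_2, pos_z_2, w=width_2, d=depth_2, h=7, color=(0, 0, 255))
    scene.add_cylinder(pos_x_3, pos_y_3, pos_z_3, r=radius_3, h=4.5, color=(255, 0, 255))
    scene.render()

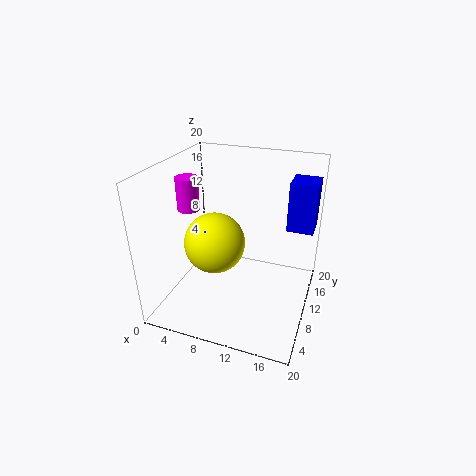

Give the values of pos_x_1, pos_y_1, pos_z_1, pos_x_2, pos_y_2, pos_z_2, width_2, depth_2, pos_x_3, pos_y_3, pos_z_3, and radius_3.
pos_x_1 = 8.75
pos_y_1 = 5
pos_z_1 = 11.75
pos_x_2 = 16
pos_y_2 = 13.25
pos_z_2 = 10.5
width_2 = 3.75
depth_2 = 4.25
pos_x_3 = 3.5
pos_y_3 = 8.5
pos_z_3 = 14
radius_3 = 1.5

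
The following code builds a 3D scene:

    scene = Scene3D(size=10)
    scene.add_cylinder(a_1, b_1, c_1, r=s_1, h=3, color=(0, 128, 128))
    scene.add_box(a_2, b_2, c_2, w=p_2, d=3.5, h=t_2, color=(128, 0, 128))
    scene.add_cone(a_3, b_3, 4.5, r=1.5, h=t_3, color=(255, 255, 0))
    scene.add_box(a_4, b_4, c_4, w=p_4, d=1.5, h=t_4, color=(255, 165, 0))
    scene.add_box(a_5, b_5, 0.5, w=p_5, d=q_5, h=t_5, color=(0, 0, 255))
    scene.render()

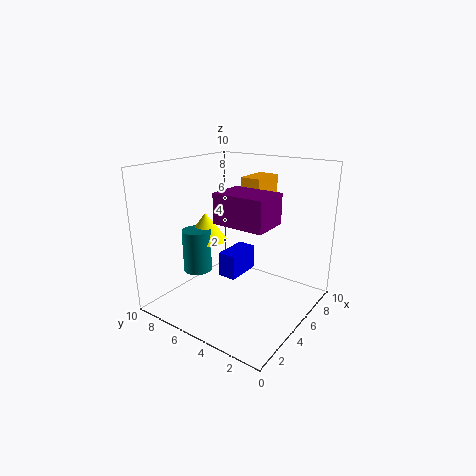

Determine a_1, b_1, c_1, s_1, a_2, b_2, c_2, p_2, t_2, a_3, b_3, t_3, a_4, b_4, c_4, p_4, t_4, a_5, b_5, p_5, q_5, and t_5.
a_1 = 3.5; b_1 = 7.5; c_1 = 2.5; s_1 = 1; a_2 = 3; b_2 = 2; c_2 = 6.5; p_2 = 2.5; t_2 = 2; a_3 = 4.5; b_3 = 7.5; t_3 = 2; a_4 = 6; b_4 = 4; c_4 = 7.5; p_4 = 2.5; t_4 = 1.5; a_5 = 6.5; b_5 = 6.5; p_5 = 3; q_5 = 1.5; t_5 = 2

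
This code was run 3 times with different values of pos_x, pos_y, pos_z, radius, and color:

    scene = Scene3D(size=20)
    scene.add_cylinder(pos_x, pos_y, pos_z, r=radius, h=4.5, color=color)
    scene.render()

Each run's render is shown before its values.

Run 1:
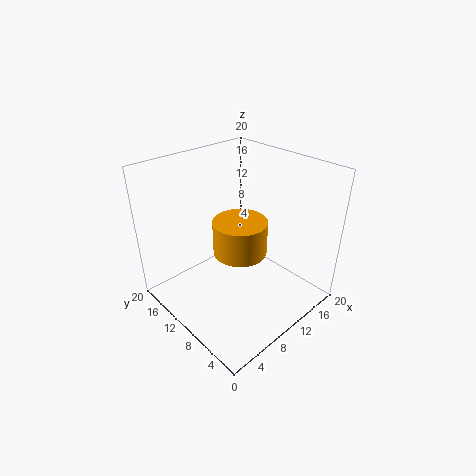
pos_x = 8.5, pos_y = 8, pos_z = 9.5, radius = 3.5, color = 'orange'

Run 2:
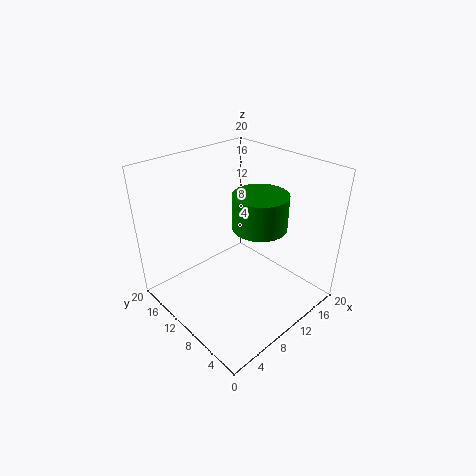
pos_x = 10.5, pos_y = 6.5, pos_z = 13, radius = 3.5, color = 'green'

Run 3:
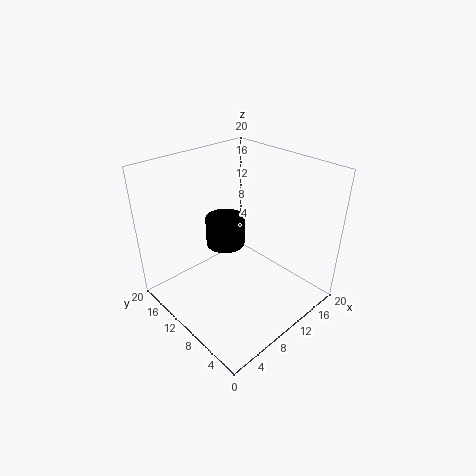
pos_x = 12, pos_y = 15, pos_z = 6, radius = 3, color = 'black'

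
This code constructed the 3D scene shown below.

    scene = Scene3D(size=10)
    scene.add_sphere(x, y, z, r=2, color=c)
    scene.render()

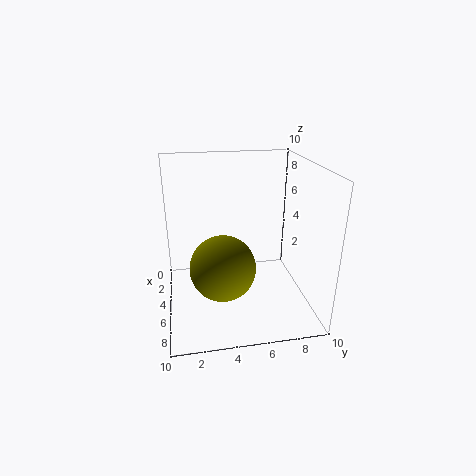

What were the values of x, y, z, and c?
x = 8; y = 3.5; z = 4.5; c = 'olive'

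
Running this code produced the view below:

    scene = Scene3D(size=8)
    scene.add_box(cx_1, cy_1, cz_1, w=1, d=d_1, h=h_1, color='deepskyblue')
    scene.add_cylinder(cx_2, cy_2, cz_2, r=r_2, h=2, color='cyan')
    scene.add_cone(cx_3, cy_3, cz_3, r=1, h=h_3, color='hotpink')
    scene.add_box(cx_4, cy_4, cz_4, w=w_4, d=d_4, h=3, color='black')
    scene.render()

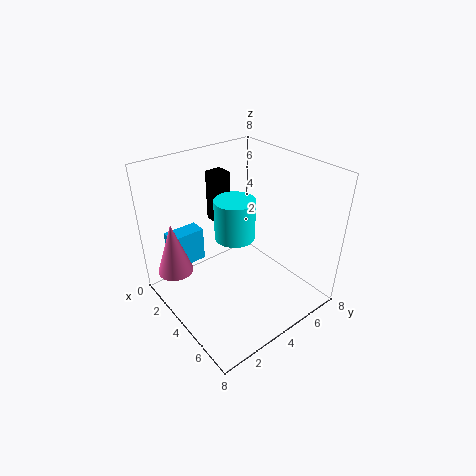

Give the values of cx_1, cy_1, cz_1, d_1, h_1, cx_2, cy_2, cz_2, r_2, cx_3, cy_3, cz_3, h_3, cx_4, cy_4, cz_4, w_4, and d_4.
cx_1 = 1, cy_1 = 1, cz_1 = 2, d_1 = 2, h_1 = 2, cx_2 = 5, cy_2 = 3, cz_2 = 5, r_2 = 1, cx_3 = 2, cy_3 = 1, cz_3 = 2, h_3 = 3, cx_4 = 1, cy_4 = 4, cz_4 = 4, w_4 = 1, d_4 = 1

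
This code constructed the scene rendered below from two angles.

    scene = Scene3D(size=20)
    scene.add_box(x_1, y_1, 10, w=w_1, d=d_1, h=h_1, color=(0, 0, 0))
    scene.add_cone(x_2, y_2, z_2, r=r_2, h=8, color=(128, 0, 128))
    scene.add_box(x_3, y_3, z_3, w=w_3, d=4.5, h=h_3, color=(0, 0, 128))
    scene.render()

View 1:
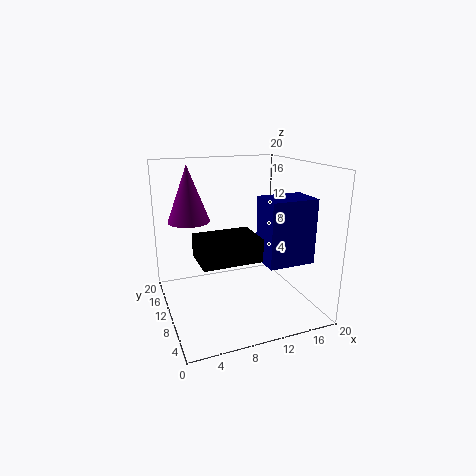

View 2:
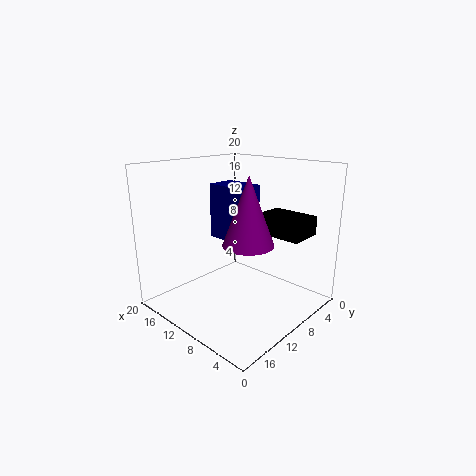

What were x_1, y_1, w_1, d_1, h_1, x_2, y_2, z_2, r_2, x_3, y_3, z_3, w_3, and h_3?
x_1 = 2.75; y_1 = 1.5; w_1 = 7; d_1 = 5; h_1 = 2.75; x_2 = 4.25; y_2 = 14.5; z_2 = 11.75; r_2 = 3; x_3 = 11.75; y_3 = 3.25; z_3 = 7.75; w_3 = 6.25; h_3 = 8.5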